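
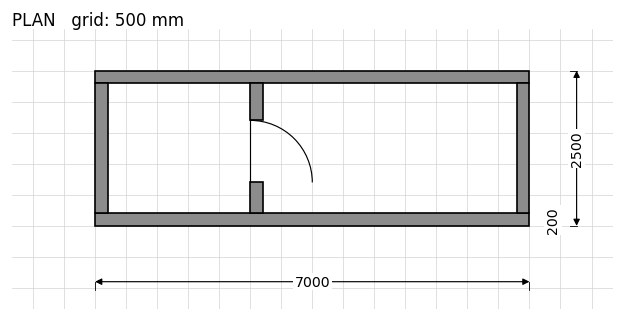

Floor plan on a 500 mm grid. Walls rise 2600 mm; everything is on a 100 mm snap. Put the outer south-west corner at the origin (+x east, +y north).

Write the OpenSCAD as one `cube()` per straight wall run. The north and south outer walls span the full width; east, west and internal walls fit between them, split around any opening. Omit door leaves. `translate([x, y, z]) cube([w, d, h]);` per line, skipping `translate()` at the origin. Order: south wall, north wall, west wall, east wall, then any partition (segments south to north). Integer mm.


cube([7000, 200, 2600]);
translate([0, 2300, 0]) cube([7000, 200, 2600]);
translate([0, 200, 0]) cube([200, 2100, 2600]);
translate([6800, 200, 0]) cube([200, 2100, 2600]);
translate([2500, 200, 0]) cube([200, 500, 2600]);
translate([2500, 1700, 0]) cube([200, 600, 2600]);


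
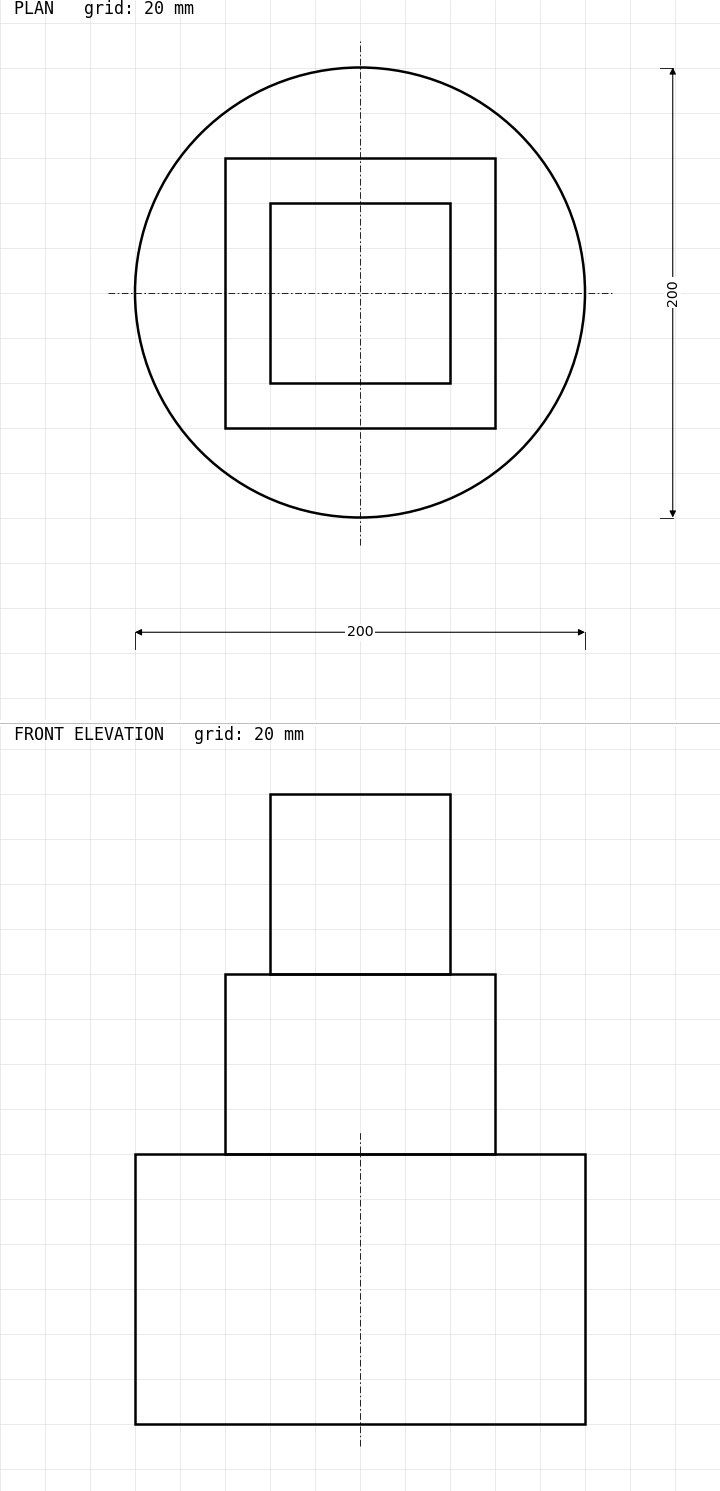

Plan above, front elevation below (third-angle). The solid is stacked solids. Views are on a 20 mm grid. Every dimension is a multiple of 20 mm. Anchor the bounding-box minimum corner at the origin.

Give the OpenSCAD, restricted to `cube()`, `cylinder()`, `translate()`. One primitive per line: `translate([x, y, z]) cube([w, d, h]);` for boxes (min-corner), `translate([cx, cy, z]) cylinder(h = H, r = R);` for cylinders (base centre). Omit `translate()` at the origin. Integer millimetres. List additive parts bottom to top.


translate([100, 100, 0]) cylinder(h = 120, r = 100);
translate([40, 40, 120]) cube([120, 120, 80]);
translate([60, 60, 200]) cube([80, 80, 80]);


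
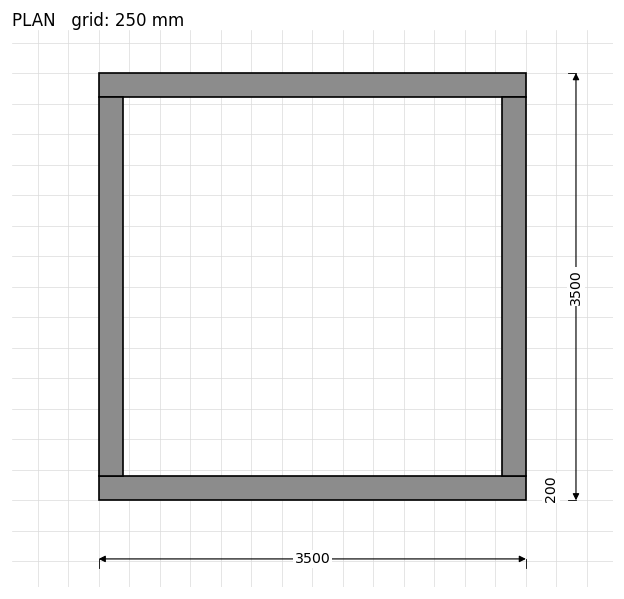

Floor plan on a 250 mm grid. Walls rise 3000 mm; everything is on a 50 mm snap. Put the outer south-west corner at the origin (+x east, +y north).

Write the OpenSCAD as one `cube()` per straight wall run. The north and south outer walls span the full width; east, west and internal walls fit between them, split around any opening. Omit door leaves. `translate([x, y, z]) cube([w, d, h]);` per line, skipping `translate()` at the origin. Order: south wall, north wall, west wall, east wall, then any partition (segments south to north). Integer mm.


cube([3500, 200, 3000]);
translate([0, 3300, 0]) cube([3500, 200, 3000]);
translate([0, 200, 0]) cube([200, 3100, 3000]);
translate([3300, 200, 0]) cube([200, 3100, 3000]);


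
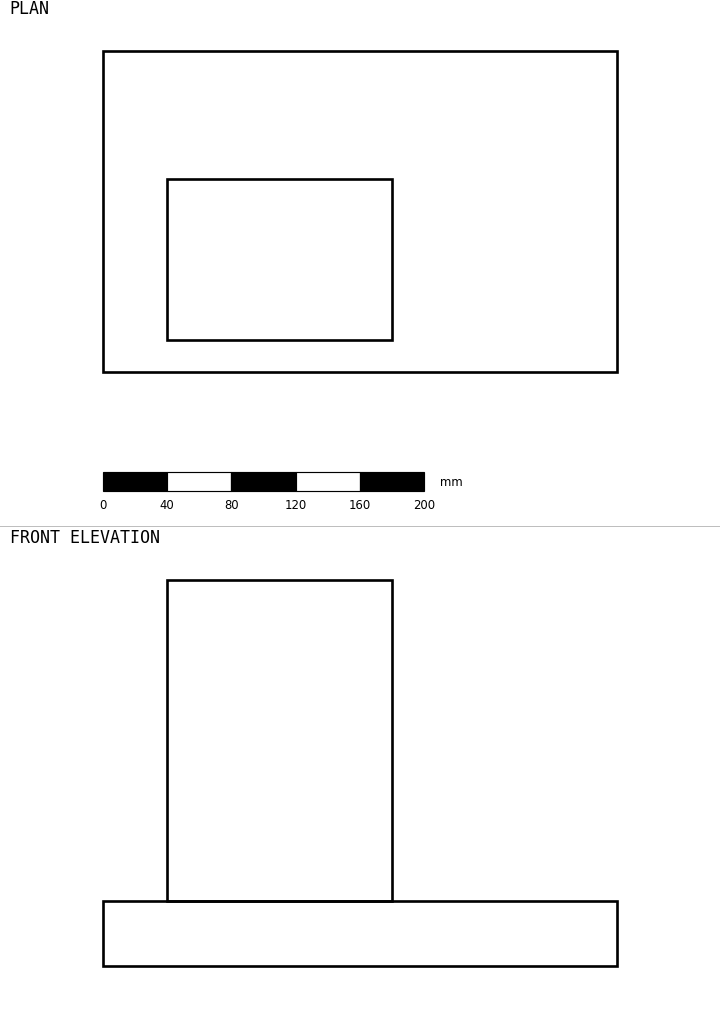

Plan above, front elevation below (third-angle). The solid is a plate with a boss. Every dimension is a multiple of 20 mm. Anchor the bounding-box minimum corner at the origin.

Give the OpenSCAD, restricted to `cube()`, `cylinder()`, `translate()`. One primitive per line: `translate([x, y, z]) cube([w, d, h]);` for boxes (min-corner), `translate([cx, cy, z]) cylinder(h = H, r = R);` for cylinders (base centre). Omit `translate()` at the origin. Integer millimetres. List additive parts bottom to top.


cube([320, 200, 40]);
translate([40, 20, 40]) cube([140, 100, 200]);


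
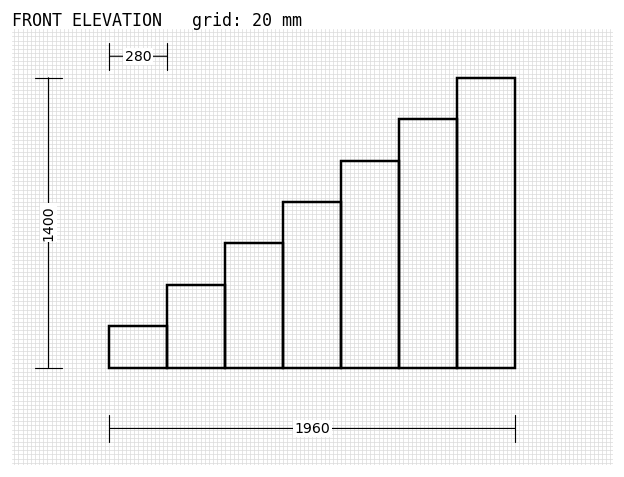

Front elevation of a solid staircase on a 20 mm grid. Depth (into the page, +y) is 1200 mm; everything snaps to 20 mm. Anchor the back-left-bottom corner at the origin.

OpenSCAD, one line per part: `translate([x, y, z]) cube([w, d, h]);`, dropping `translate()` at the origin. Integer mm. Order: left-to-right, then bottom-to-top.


cube([280, 1200, 200]);
translate([280, 0, 0]) cube([280, 1200, 400]);
translate([560, 0, 0]) cube([280, 1200, 600]);
translate([840, 0, 0]) cube([280, 1200, 800]);
translate([1120, 0, 0]) cube([280, 1200, 1000]);
translate([1400, 0, 0]) cube([280, 1200, 1200]);
translate([1680, 0, 0]) cube([280, 1200, 1400]);


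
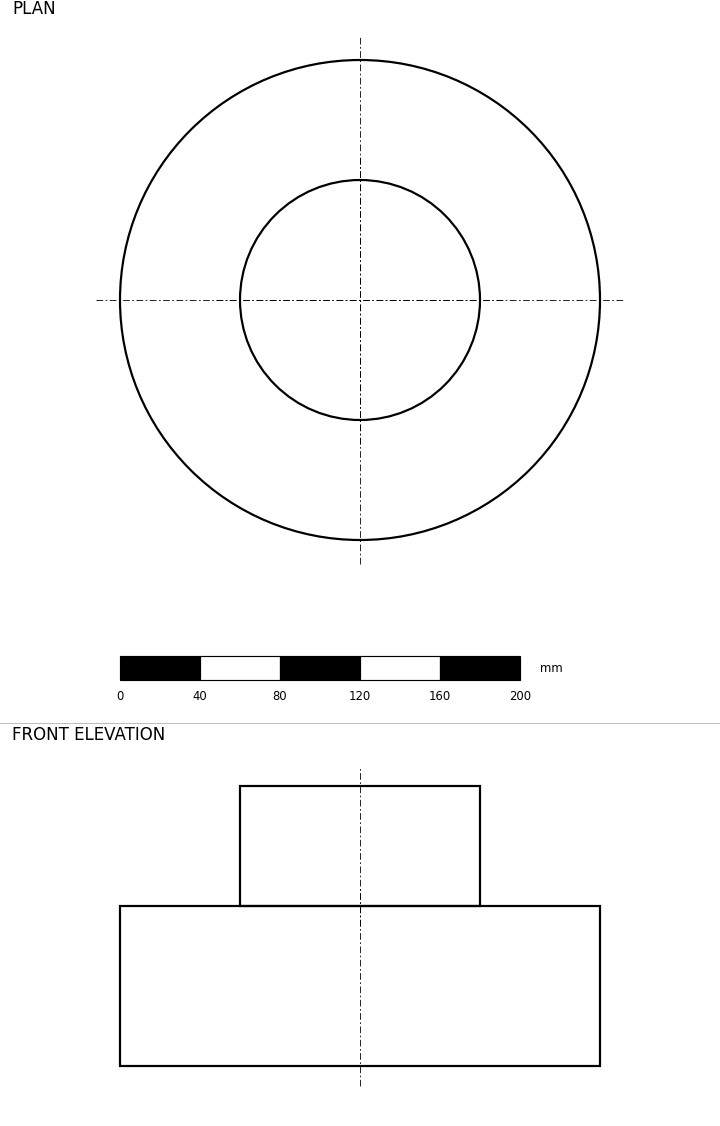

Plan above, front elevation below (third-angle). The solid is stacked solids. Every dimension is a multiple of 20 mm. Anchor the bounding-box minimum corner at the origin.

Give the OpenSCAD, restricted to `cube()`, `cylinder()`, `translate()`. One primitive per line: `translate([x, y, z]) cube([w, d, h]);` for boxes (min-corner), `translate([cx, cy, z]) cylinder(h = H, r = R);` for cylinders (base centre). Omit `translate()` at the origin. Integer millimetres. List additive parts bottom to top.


translate([120, 120, 0]) cylinder(h = 80, r = 120);
translate([120, 120, 80]) cylinder(h = 60, r = 60);


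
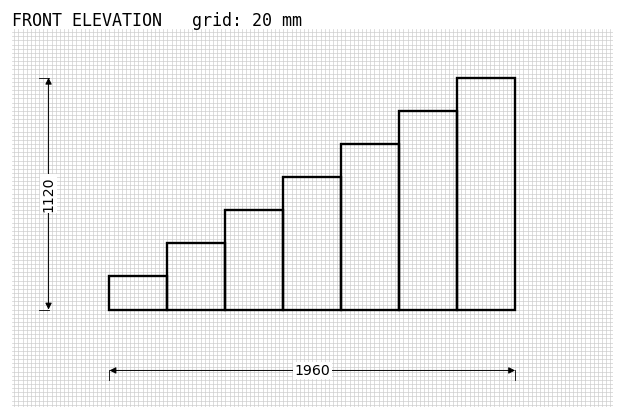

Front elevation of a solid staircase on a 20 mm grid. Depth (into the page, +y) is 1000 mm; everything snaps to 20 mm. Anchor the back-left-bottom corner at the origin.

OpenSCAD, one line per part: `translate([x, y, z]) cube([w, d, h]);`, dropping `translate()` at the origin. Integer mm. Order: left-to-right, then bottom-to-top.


cube([280, 1000, 160]);
translate([280, 0, 0]) cube([280, 1000, 320]);
translate([560, 0, 0]) cube([280, 1000, 480]);
translate([840, 0, 0]) cube([280, 1000, 640]);
translate([1120, 0, 0]) cube([280, 1000, 800]);
translate([1400, 0, 0]) cube([280, 1000, 960]);
translate([1680, 0, 0]) cube([280, 1000, 1120]);


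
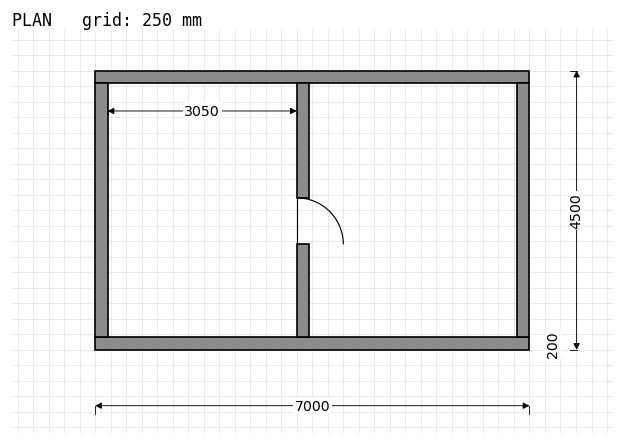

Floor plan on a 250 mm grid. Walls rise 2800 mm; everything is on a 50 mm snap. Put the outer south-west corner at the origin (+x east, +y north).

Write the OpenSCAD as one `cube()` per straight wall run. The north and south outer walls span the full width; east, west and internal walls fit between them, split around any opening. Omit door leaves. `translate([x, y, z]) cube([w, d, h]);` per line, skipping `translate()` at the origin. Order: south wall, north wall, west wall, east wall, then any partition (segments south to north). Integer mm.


cube([7000, 200, 2800]);
translate([0, 4300, 0]) cube([7000, 200, 2800]);
translate([0, 200, 0]) cube([200, 4100, 2800]);
translate([6800, 200, 0]) cube([200, 4100, 2800]);
translate([3250, 200, 0]) cube([200, 1500, 2800]);
translate([3250, 2450, 0]) cube([200, 1850, 2800]);


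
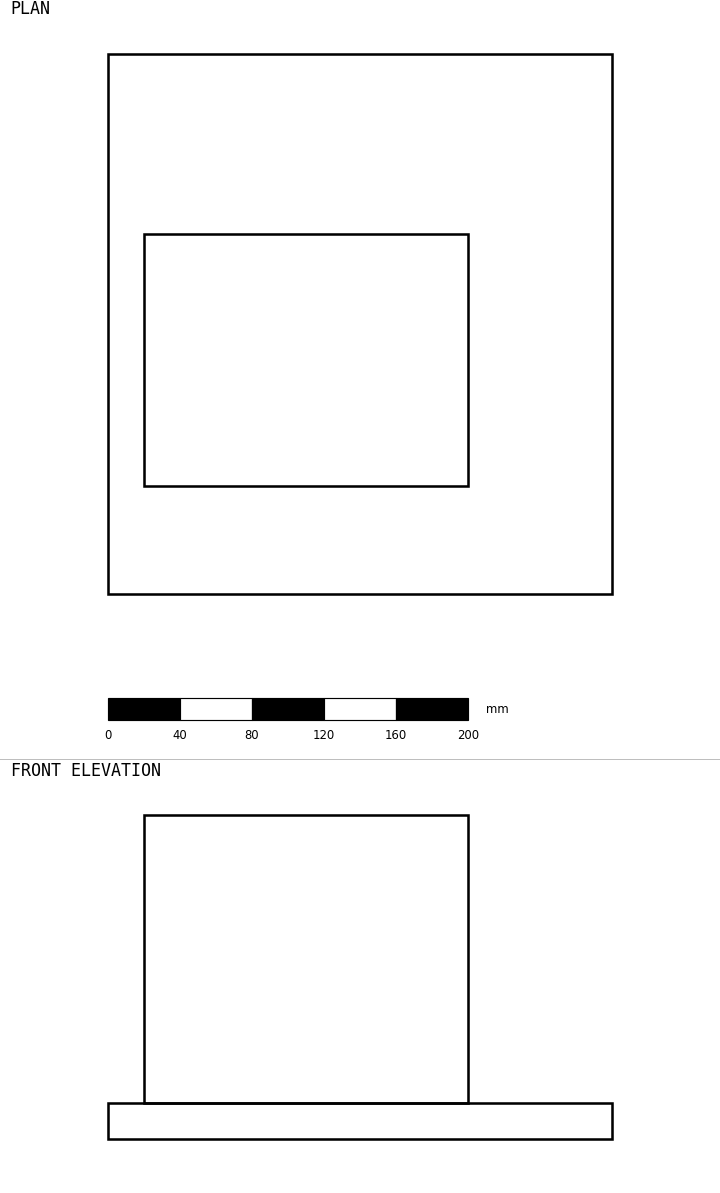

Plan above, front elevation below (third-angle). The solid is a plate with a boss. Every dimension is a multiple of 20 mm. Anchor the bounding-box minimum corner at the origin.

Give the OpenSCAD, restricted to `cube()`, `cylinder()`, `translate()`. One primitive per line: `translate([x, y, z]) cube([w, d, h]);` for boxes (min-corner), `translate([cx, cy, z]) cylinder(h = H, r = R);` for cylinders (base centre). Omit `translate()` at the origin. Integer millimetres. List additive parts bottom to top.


cube([280, 300, 20]);
translate([20, 60, 20]) cube([180, 140, 160]);


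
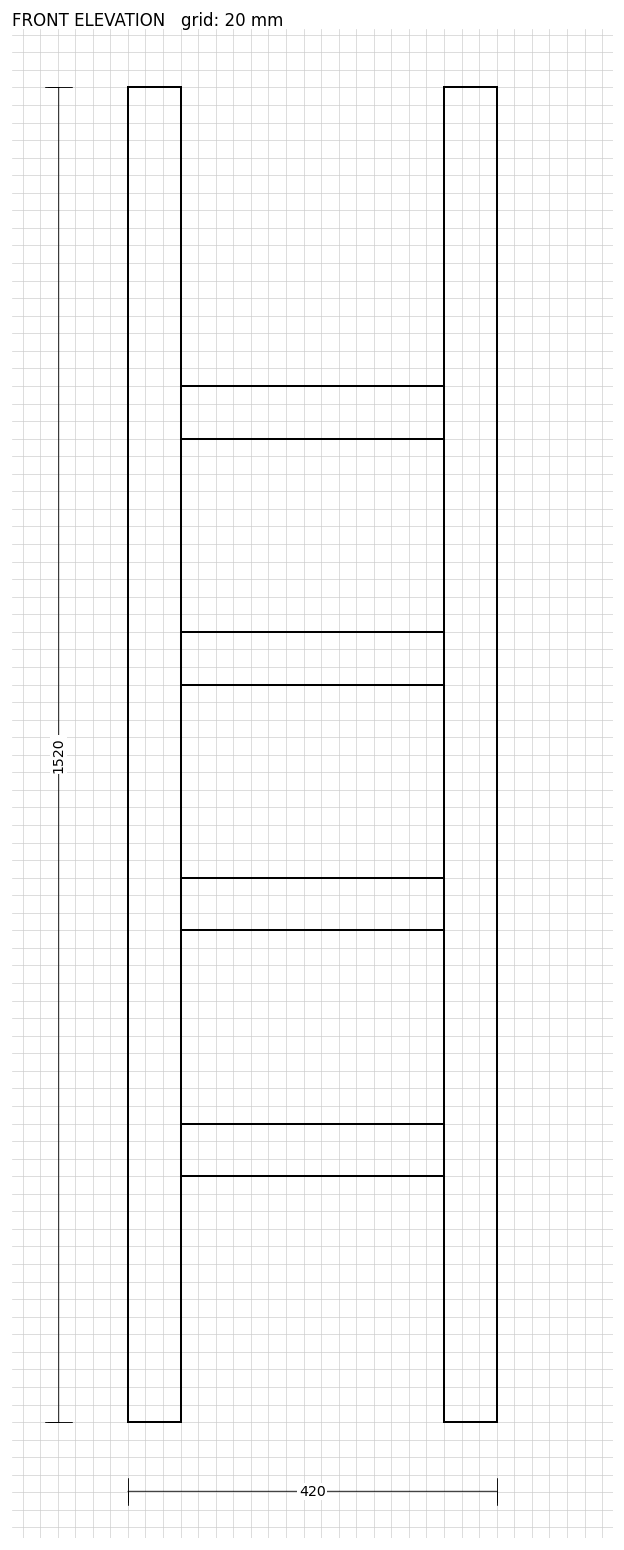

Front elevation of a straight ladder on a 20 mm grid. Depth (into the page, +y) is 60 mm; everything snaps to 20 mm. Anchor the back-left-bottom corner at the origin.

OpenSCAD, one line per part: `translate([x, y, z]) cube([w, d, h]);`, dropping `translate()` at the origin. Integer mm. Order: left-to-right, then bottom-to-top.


cube([60, 60, 1520]);
translate([60, 0, 280]) cube([300, 60, 60]);
translate([60, 0, 560]) cube([300, 60, 60]);
translate([60, 0, 840]) cube([300, 60, 60]);
translate([60, 0, 1120]) cube([300, 60, 60]);
translate([360, 0, 0]) cube([60, 60, 1520]);


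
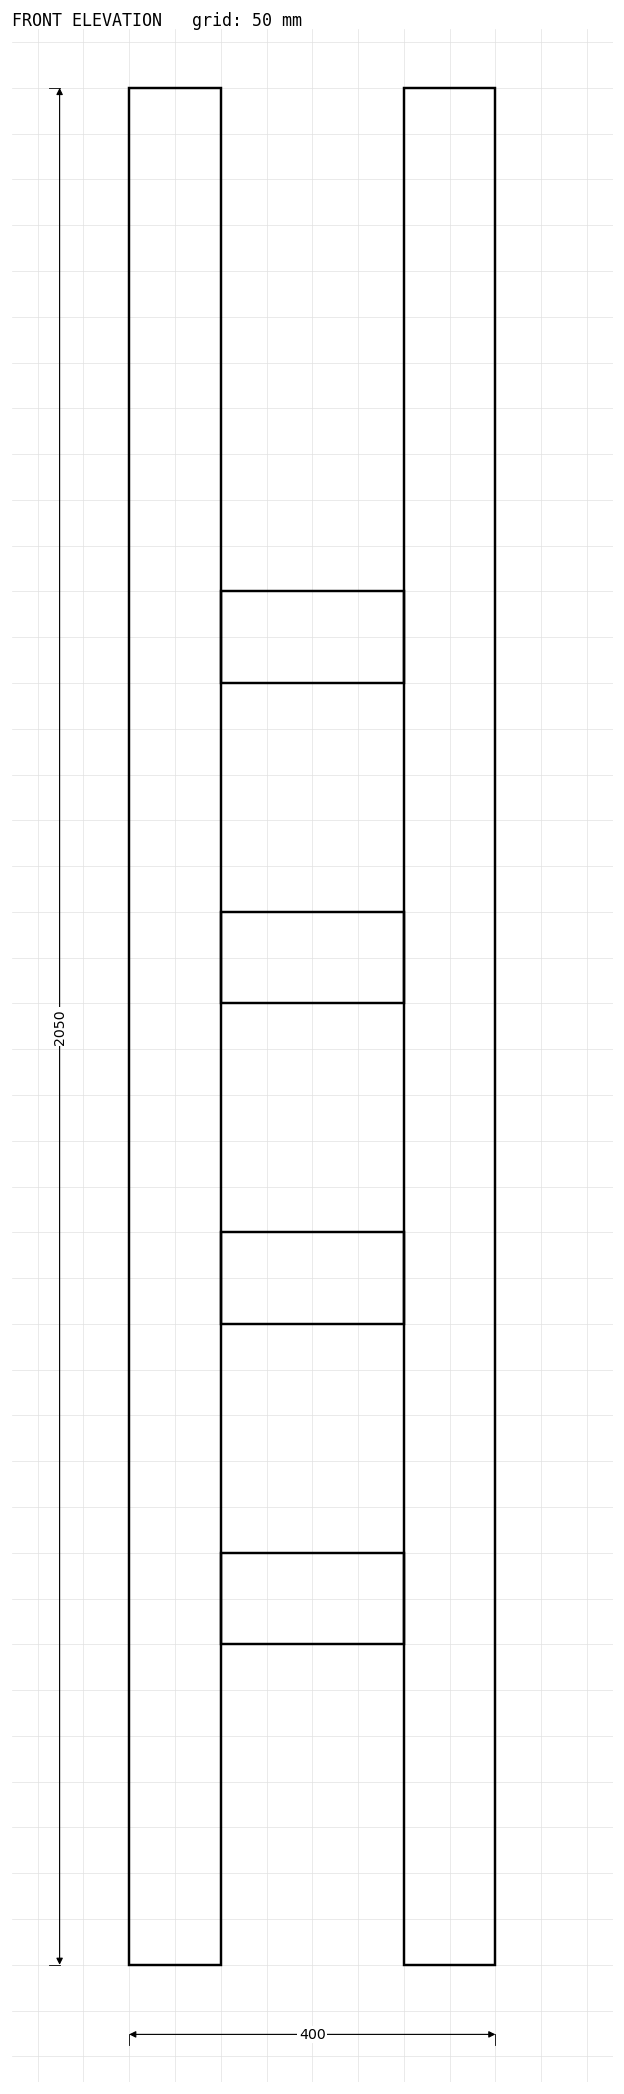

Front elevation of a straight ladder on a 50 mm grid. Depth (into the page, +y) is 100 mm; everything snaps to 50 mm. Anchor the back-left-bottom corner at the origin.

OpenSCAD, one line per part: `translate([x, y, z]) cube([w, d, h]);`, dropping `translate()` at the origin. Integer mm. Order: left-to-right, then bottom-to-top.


cube([100, 100, 2050]);
translate([100, 0, 350]) cube([200, 100, 100]);
translate([100, 0, 700]) cube([200, 100, 100]);
translate([100, 0, 1050]) cube([200, 100, 100]);
translate([100, 0, 1400]) cube([200, 100, 100]);
translate([300, 0, 0]) cube([100, 100, 2050]);


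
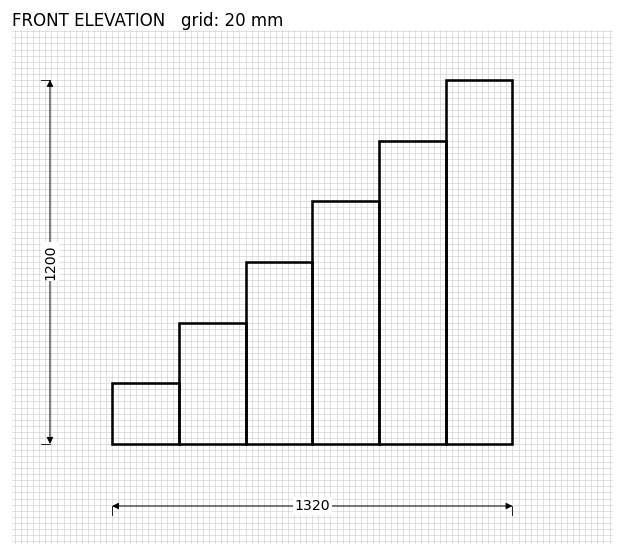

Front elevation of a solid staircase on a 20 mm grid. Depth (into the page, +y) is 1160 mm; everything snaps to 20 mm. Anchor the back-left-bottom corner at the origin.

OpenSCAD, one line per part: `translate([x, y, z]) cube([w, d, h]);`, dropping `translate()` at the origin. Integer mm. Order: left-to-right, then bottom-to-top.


cube([220, 1160, 200]);
translate([220, 0, 0]) cube([220, 1160, 400]);
translate([440, 0, 0]) cube([220, 1160, 600]);
translate([660, 0, 0]) cube([220, 1160, 800]);
translate([880, 0, 0]) cube([220, 1160, 1000]);
translate([1100, 0, 0]) cube([220, 1160, 1200]);


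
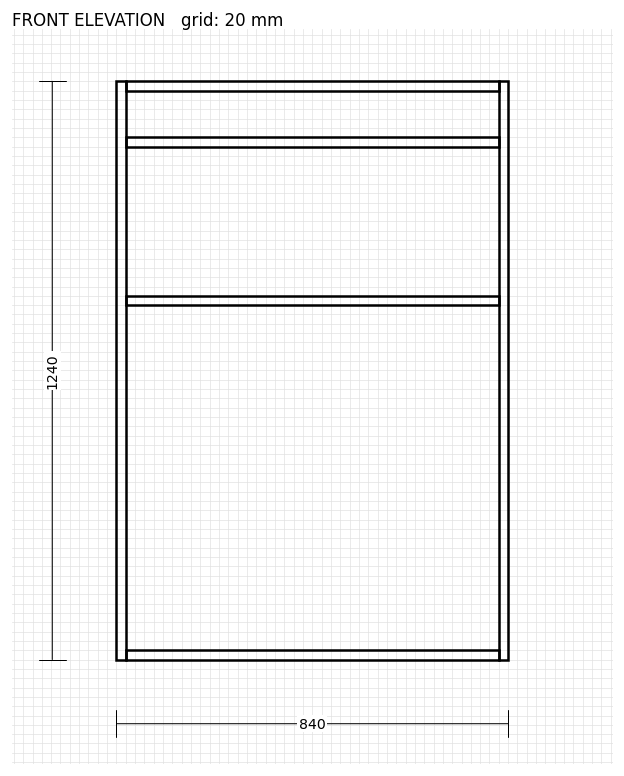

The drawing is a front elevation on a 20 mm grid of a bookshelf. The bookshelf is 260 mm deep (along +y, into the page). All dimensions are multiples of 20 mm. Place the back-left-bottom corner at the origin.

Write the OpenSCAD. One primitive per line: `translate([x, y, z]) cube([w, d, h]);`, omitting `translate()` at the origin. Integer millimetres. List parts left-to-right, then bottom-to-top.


cube([20, 260, 1240]);
translate([20, 0, 0]) cube([800, 260, 20]);
translate([20, 0, 760]) cube([800, 260, 20]);
translate([20, 0, 1100]) cube([800, 260, 20]);
translate([20, 0, 1220]) cube([800, 260, 20]);
translate([820, 0, 0]) cube([20, 260, 1240]);


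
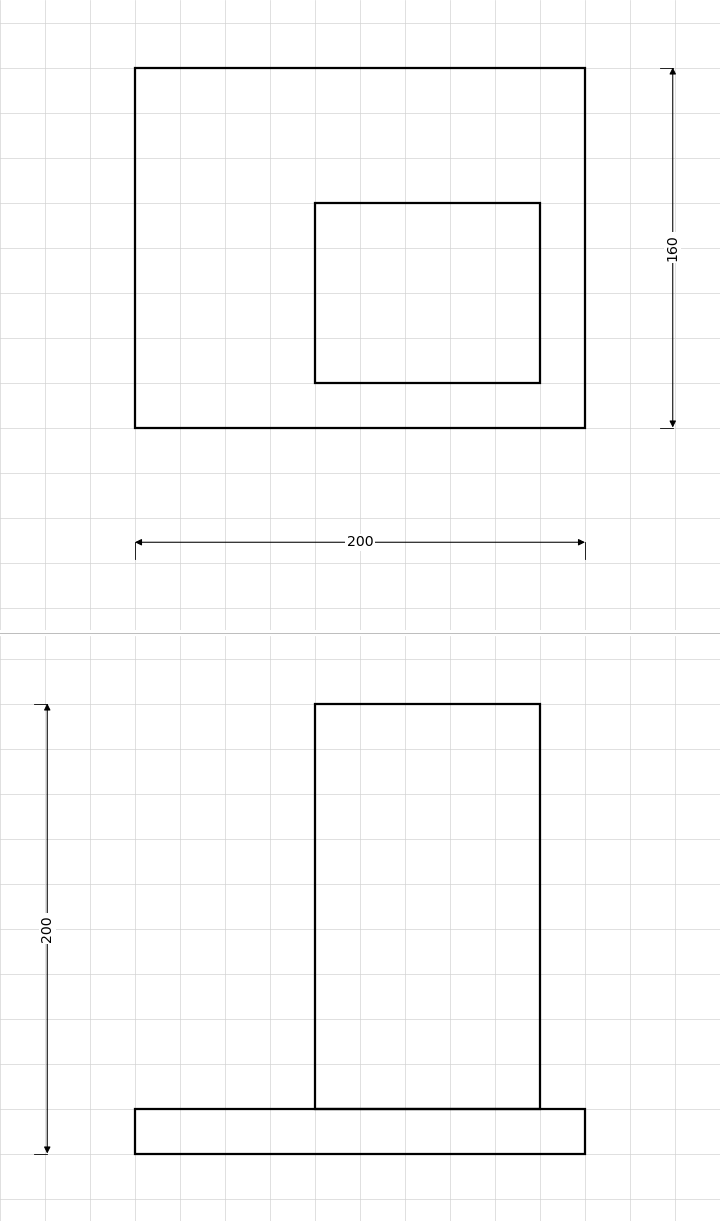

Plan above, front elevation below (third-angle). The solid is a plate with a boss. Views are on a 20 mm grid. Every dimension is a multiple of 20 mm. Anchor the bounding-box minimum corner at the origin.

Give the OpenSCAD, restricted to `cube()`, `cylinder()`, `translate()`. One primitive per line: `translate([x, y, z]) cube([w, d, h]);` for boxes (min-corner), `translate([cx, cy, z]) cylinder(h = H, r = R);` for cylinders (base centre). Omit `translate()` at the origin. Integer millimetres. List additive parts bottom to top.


cube([200, 160, 20]);
translate([80, 20, 20]) cube([100, 80, 180]);


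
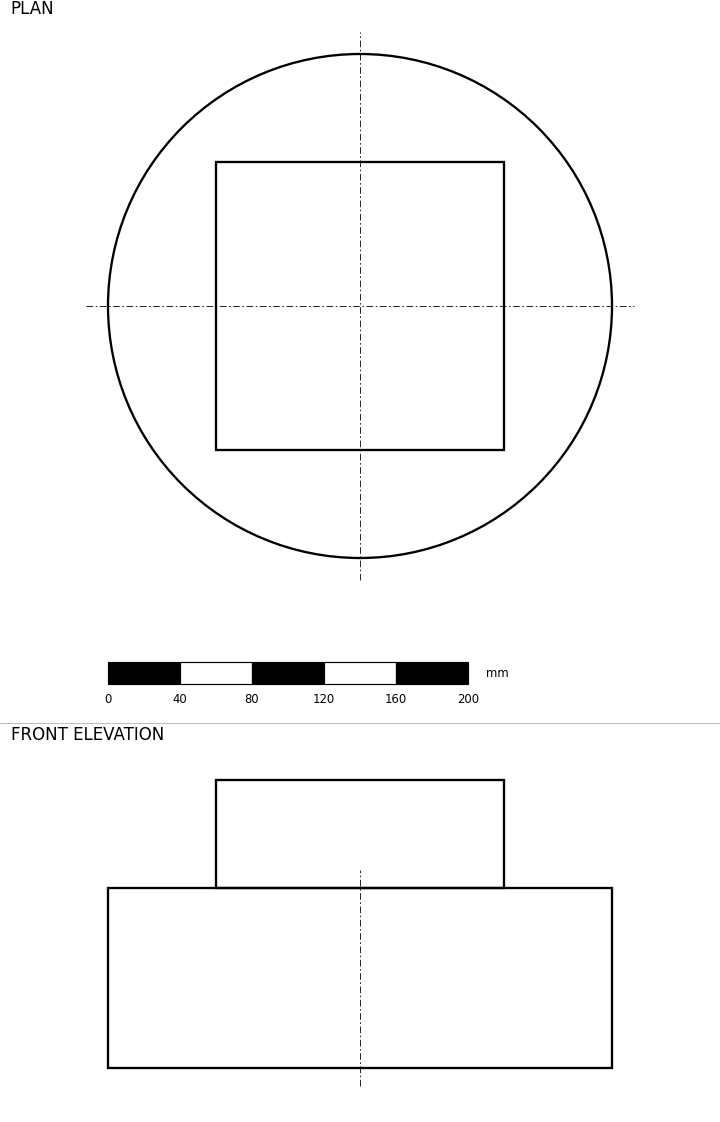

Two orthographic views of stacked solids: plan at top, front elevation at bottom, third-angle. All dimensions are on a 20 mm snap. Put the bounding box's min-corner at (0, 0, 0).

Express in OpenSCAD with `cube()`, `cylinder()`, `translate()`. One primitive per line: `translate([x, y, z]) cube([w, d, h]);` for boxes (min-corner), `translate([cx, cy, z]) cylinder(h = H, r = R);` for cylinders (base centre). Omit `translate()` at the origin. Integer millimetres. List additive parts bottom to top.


translate([140, 140, 0]) cylinder(h = 100, r = 140);
translate([60, 60, 100]) cube([160, 160, 60]);


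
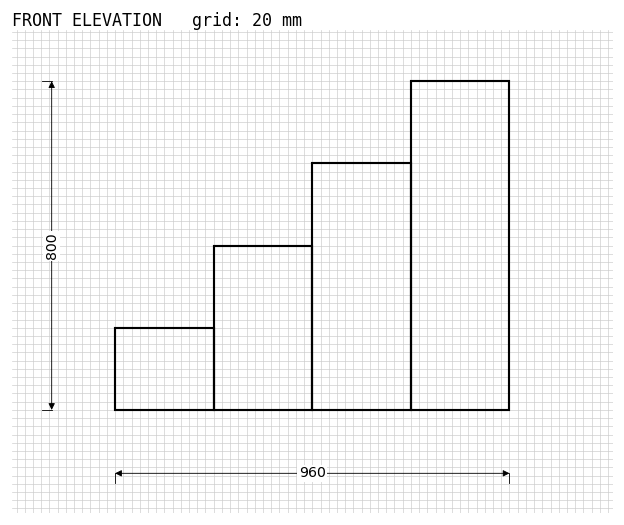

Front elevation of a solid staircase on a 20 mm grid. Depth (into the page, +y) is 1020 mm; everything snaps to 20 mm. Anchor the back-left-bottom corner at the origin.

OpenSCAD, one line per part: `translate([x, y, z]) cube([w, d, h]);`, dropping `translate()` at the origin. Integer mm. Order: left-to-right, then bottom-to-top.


cube([240, 1020, 200]);
translate([240, 0, 0]) cube([240, 1020, 400]);
translate([480, 0, 0]) cube([240, 1020, 600]);
translate([720, 0, 0]) cube([240, 1020, 800]);


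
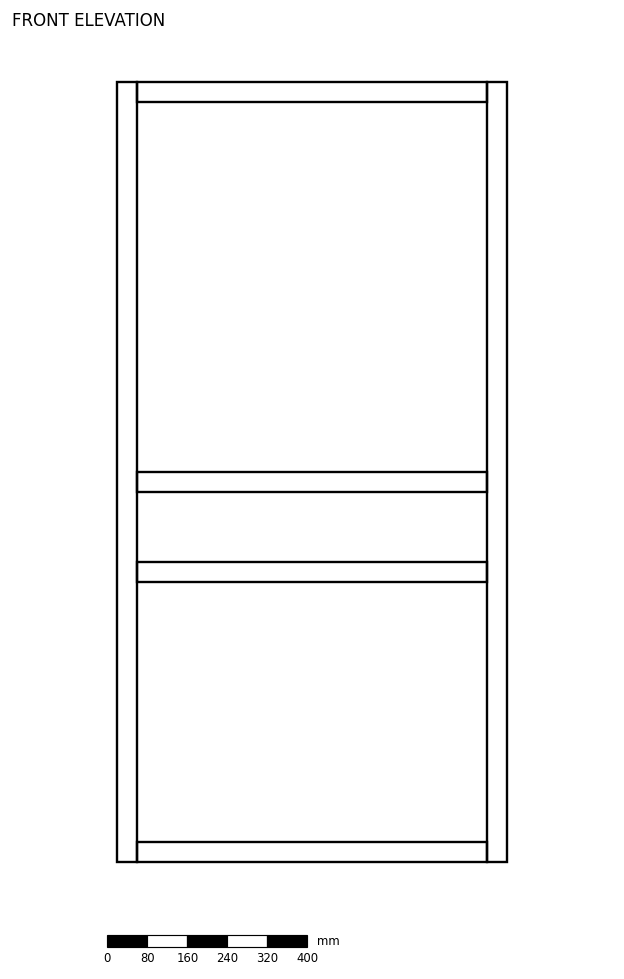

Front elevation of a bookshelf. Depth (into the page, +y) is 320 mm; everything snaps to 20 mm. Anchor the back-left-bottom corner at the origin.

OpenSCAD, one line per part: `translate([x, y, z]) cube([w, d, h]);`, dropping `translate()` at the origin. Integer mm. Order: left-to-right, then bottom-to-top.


cube([40, 320, 1560]);
translate([40, 0, 0]) cube([700, 320, 40]);
translate([40, 0, 560]) cube([700, 320, 40]);
translate([40, 0, 740]) cube([700, 320, 40]);
translate([40, 0, 1520]) cube([700, 320, 40]);
translate([740, 0, 0]) cube([40, 320, 1560]);


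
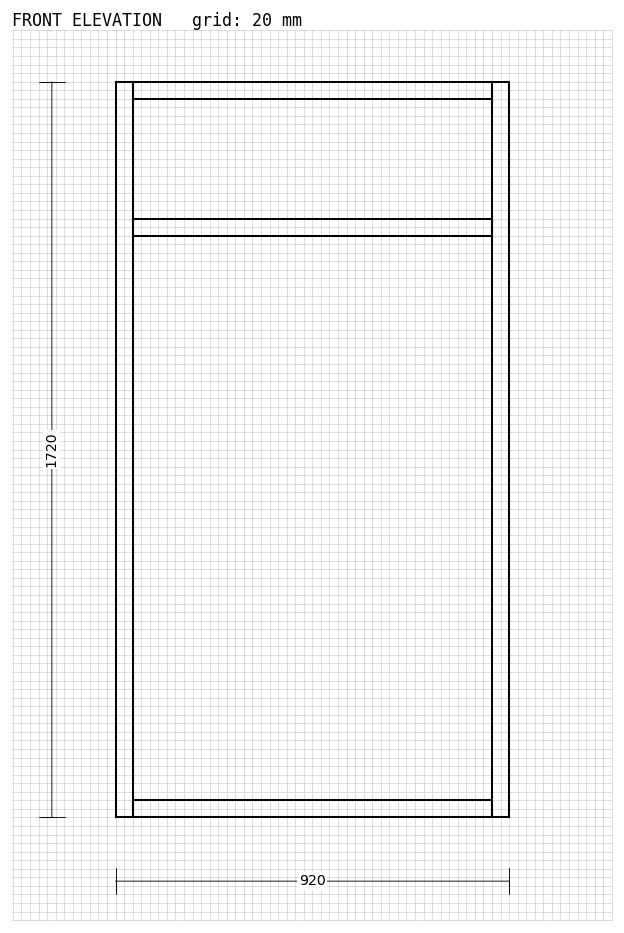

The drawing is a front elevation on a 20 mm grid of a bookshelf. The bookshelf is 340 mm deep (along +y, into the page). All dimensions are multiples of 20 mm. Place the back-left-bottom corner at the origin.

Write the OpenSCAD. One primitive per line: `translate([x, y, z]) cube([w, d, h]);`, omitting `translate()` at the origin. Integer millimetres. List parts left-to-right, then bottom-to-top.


cube([40, 340, 1720]);
translate([40, 0, 0]) cube([840, 340, 40]);
translate([40, 0, 1360]) cube([840, 340, 40]);
translate([40, 0, 1680]) cube([840, 340, 40]);
translate([880, 0, 0]) cube([40, 340, 1720]);


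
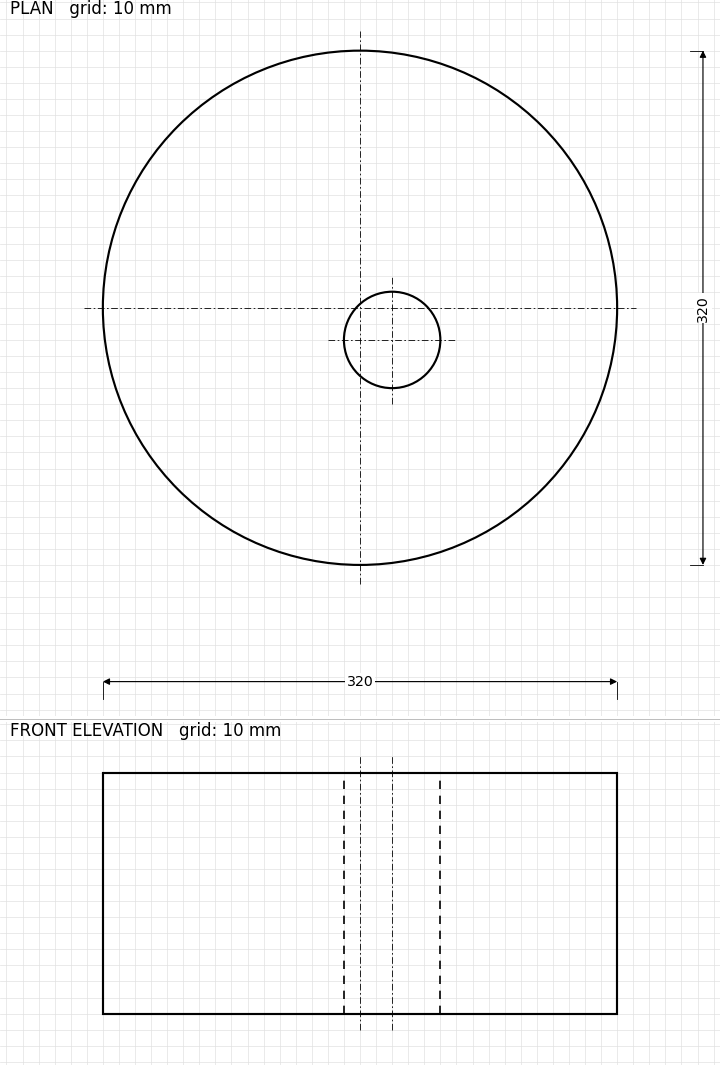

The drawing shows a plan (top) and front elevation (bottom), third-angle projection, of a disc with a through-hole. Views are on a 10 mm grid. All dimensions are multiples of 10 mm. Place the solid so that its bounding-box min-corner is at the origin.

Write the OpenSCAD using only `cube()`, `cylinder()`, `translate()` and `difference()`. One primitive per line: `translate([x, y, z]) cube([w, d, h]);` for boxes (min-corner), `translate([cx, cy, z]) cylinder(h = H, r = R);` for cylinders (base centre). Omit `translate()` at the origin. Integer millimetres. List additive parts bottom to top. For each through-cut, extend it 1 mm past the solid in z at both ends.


difference() {
  translate([160, 160, 0]) cylinder(h = 150, r = 160);
  translate([180, 140, -1]) cylinder(h = 152, r = 30);
}


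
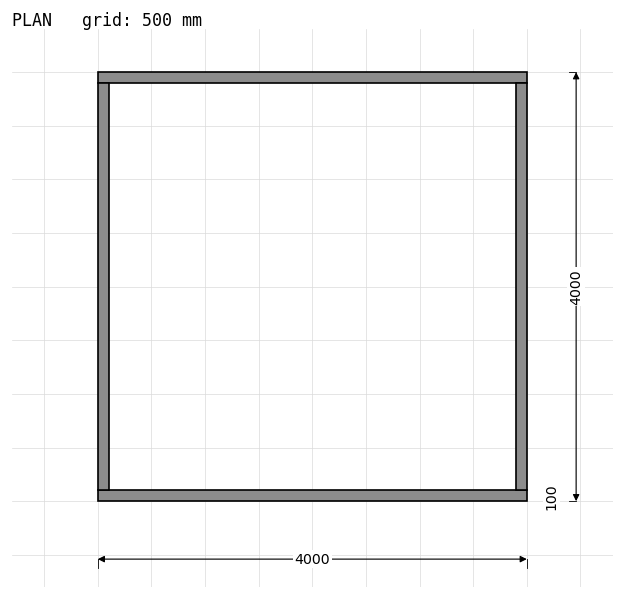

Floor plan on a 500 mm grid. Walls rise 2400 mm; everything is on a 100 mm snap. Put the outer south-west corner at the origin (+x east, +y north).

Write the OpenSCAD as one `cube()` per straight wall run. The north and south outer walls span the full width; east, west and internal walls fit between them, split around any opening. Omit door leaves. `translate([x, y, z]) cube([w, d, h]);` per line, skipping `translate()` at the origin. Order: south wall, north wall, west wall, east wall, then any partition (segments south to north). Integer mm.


cube([4000, 100, 2400]);
translate([0, 3900, 0]) cube([4000, 100, 2400]);
translate([0, 100, 0]) cube([100, 3800, 2400]);
translate([3900, 100, 0]) cube([100, 3800, 2400]);


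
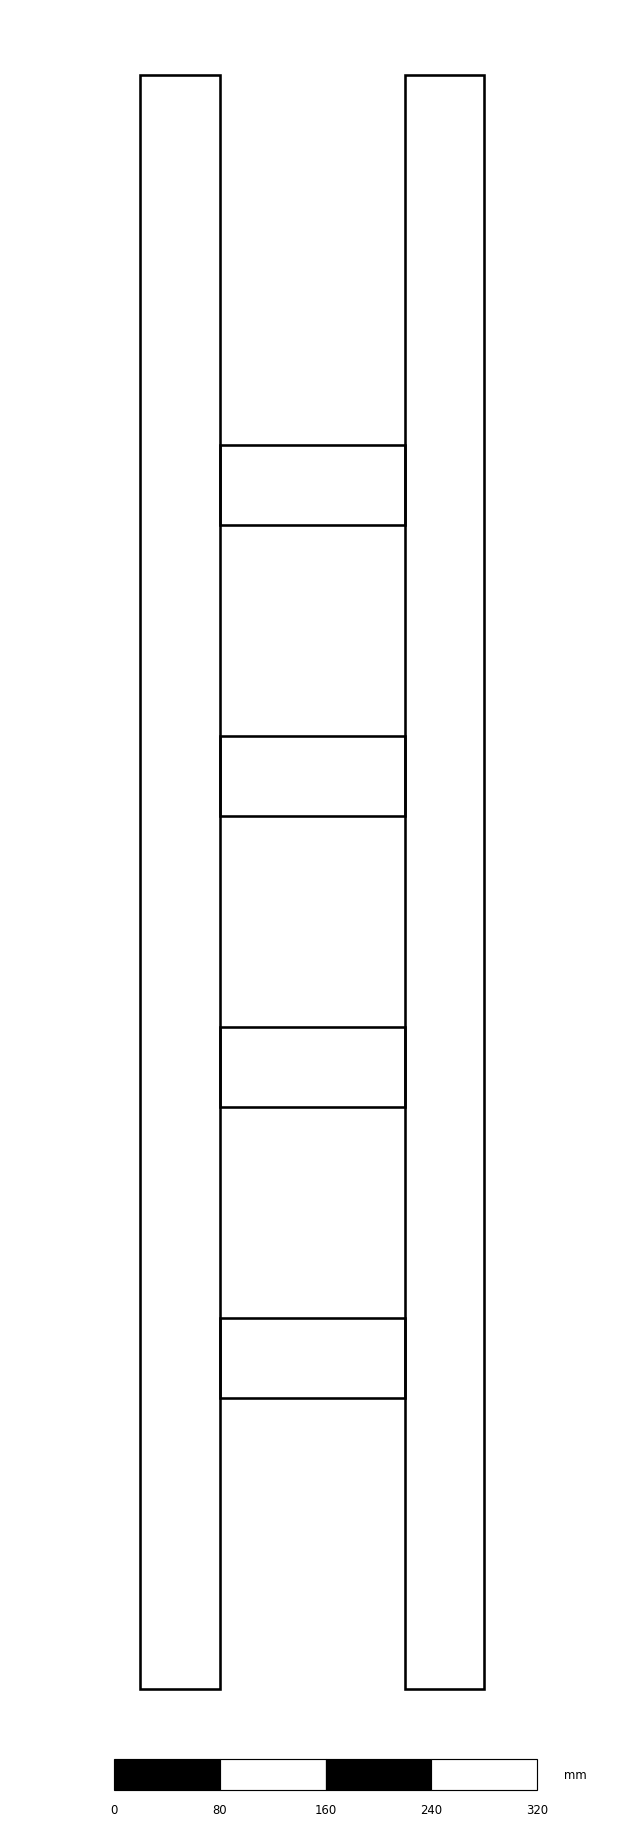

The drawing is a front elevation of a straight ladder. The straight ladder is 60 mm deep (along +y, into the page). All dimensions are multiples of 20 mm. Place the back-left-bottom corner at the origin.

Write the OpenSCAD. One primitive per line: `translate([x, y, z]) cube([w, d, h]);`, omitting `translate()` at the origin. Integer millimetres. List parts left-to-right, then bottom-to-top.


cube([60, 60, 1220]);
translate([60, 0, 220]) cube([140, 60, 60]);
translate([60, 0, 440]) cube([140, 60, 60]);
translate([60, 0, 660]) cube([140, 60, 60]);
translate([60, 0, 880]) cube([140, 60, 60]);
translate([200, 0, 0]) cube([60, 60, 1220]);


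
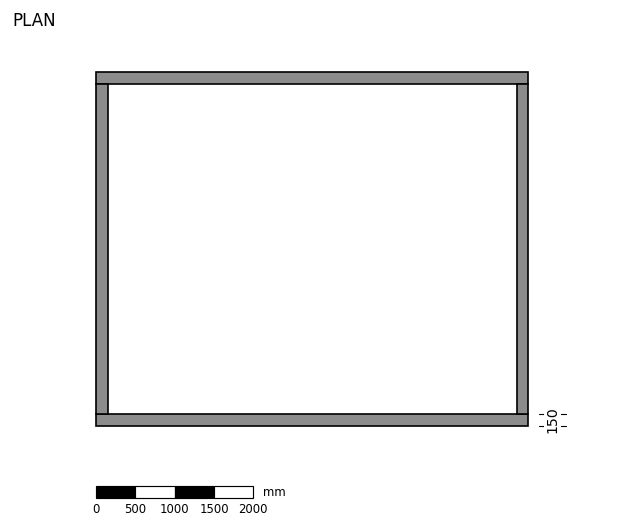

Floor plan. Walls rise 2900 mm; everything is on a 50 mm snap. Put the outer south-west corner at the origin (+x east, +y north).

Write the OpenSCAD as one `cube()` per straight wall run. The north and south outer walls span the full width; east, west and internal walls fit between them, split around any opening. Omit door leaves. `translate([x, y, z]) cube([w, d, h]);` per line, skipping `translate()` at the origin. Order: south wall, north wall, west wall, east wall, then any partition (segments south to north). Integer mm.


cube([5500, 150, 2900]);
translate([0, 4350, 0]) cube([5500, 150, 2900]);
translate([0, 150, 0]) cube([150, 4200, 2900]);
translate([5350, 150, 0]) cube([150, 4200, 2900]);


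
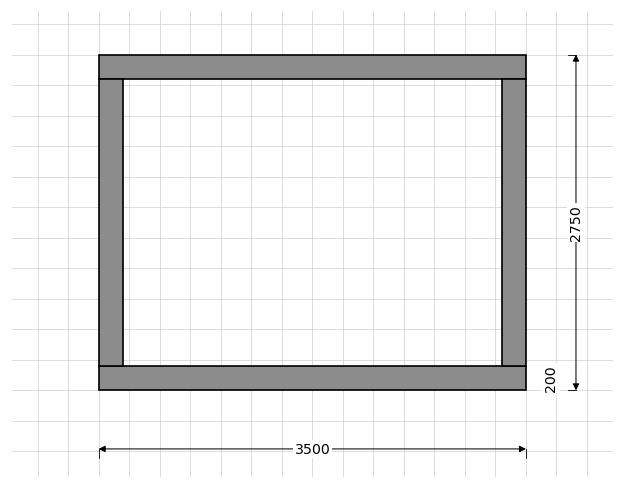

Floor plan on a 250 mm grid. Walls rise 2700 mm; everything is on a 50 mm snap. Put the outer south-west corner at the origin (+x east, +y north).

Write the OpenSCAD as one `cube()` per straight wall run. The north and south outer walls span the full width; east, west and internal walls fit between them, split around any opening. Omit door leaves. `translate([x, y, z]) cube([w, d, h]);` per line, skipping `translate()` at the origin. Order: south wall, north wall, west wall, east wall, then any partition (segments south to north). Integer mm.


cube([3500, 200, 2700]);
translate([0, 2550, 0]) cube([3500, 200, 2700]);
translate([0, 200, 0]) cube([200, 2350, 2700]);
translate([3300, 200, 0]) cube([200, 2350, 2700]);


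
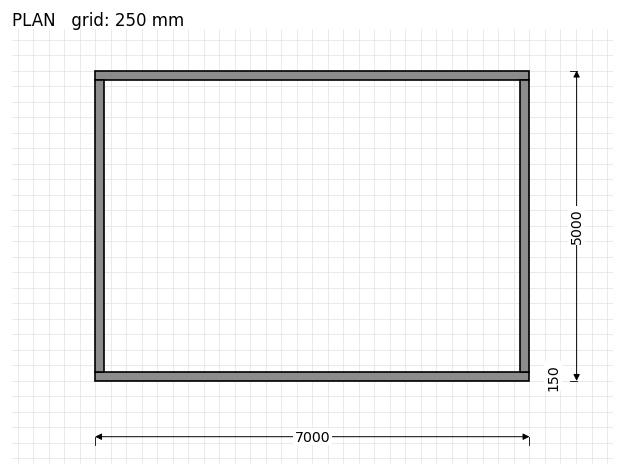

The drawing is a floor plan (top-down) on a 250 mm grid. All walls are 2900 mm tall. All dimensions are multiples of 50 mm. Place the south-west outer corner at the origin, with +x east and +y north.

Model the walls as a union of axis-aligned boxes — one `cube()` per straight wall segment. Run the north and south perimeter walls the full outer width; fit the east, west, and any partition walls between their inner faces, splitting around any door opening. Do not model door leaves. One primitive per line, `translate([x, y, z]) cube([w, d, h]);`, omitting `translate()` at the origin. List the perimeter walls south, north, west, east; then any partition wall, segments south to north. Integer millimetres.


cube([7000, 150, 2900]);
translate([0, 4850, 0]) cube([7000, 150, 2900]);
translate([0, 150, 0]) cube([150, 4700, 2900]);
translate([6850, 150, 0]) cube([150, 4700, 2900]);


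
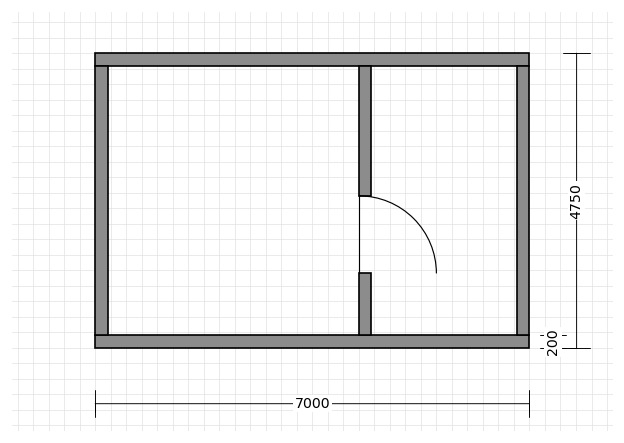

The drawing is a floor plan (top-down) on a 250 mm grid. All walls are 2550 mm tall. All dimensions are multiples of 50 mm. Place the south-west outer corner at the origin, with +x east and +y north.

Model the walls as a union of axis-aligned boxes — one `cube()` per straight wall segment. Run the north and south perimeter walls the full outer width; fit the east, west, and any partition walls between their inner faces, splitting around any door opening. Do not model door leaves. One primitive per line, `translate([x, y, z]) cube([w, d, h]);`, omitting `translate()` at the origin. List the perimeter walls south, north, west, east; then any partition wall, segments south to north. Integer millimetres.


cube([7000, 200, 2550]);
translate([0, 4550, 0]) cube([7000, 200, 2550]);
translate([0, 200, 0]) cube([200, 4350, 2550]);
translate([6800, 200, 0]) cube([200, 4350, 2550]);
translate([4250, 200, 0]) cube([200, 1000, 2550]);
translate([4250, 2450, 0]) cube([200, 2100, 2550]);


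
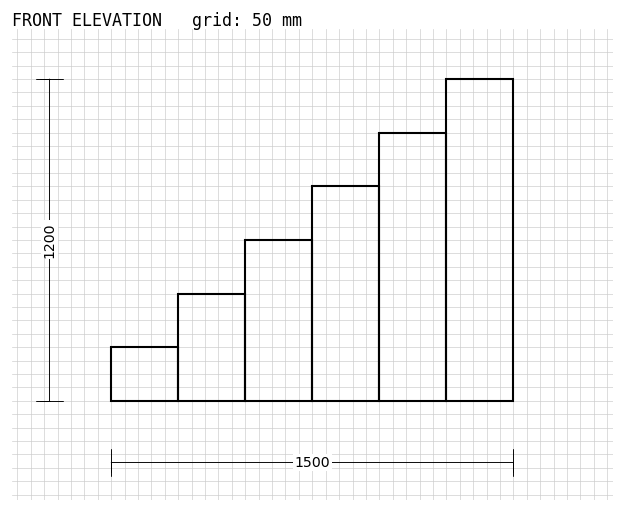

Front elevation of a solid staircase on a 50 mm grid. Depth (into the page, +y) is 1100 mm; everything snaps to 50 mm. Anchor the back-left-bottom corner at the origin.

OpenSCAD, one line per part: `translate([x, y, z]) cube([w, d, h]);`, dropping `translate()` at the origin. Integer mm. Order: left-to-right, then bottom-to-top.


cube([250, 1100, 200]);
translate([250, 0, 0]) cube([250, 1100, 400]);
translate([500, 0, 0]) cube([250, 1100, 600]);
translate([750, 0, 0]) cube([250, 1100, 800]);
translate([1000, 0, 0]) cube([250, 1100, 1000]);
translate([1250, 0, 0]) cube([250, 1100, 1200]);


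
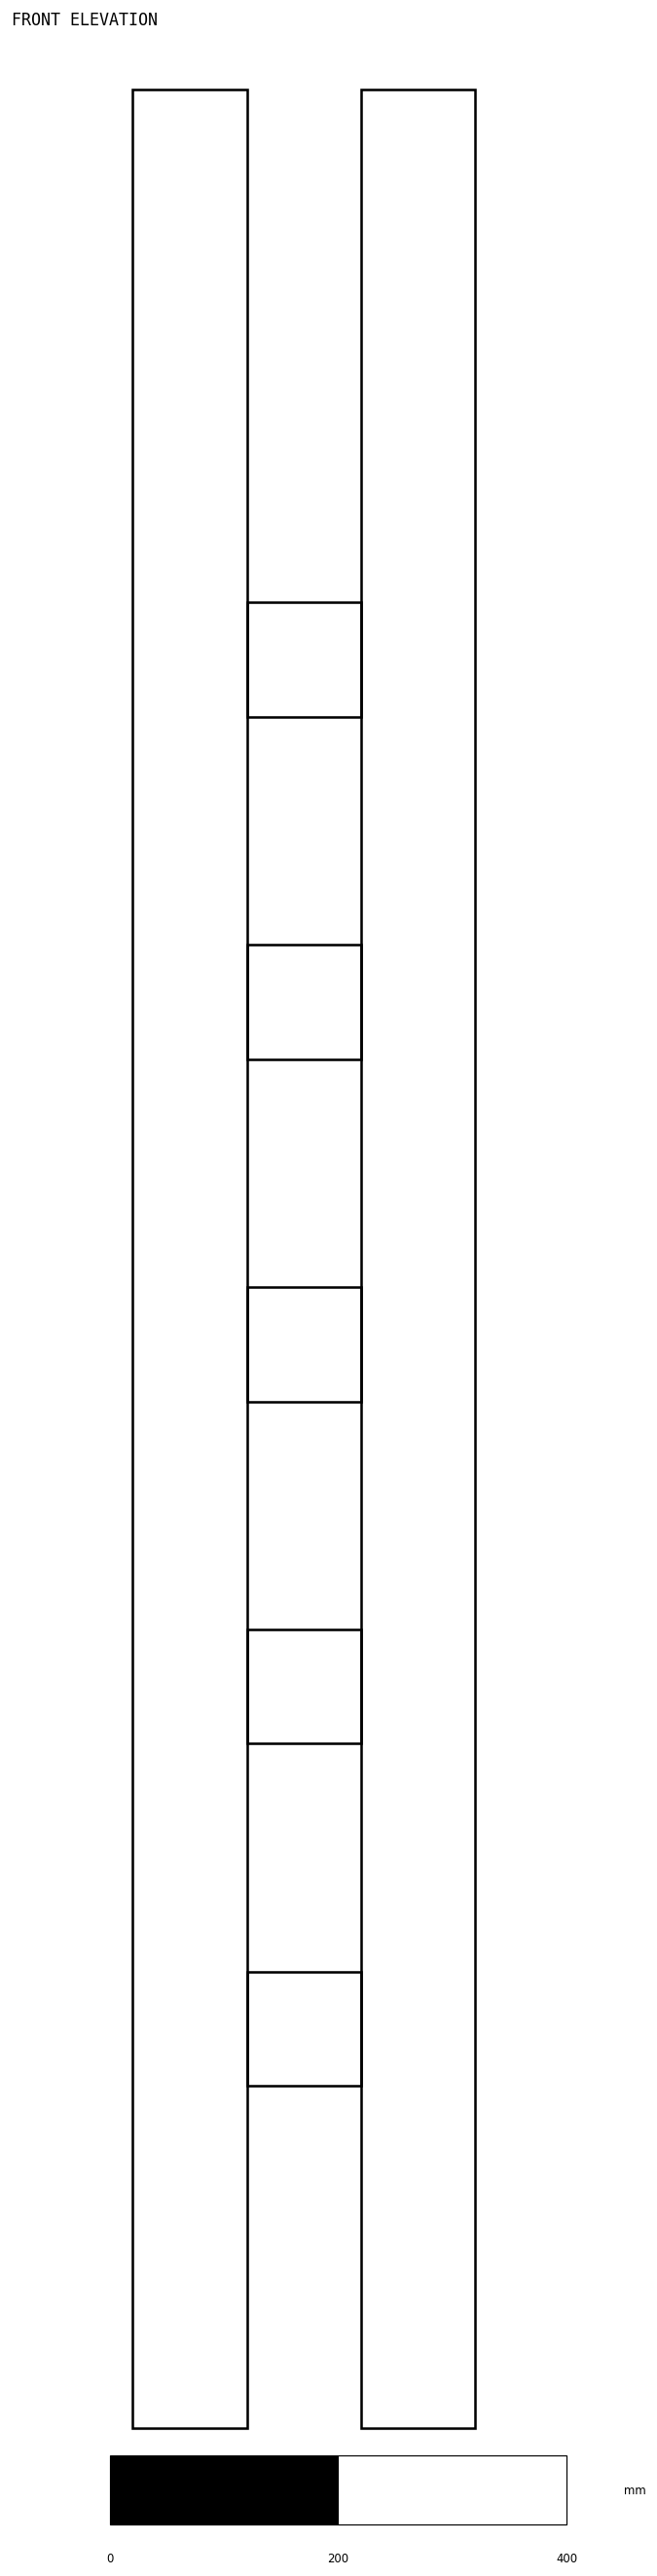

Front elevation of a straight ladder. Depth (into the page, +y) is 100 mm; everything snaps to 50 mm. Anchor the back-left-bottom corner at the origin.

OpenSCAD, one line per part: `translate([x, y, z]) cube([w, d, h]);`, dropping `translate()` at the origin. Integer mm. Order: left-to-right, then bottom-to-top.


cube([100, 100, 2050]);
translate([100, 0, 300]) cube([100, 100, 100]);
translate([100, 0, 600]) cube([100, 100, 100]);
translate([100, 0, 900]) cube([100, 100, 100]);
translate([100, 0, 1200]) cube([100, 100, 100]);
translate([100, 0, 1500]) cube([100, 100, 100]);
translate([200, 0, 0]) cube([100, 100, 2050]);


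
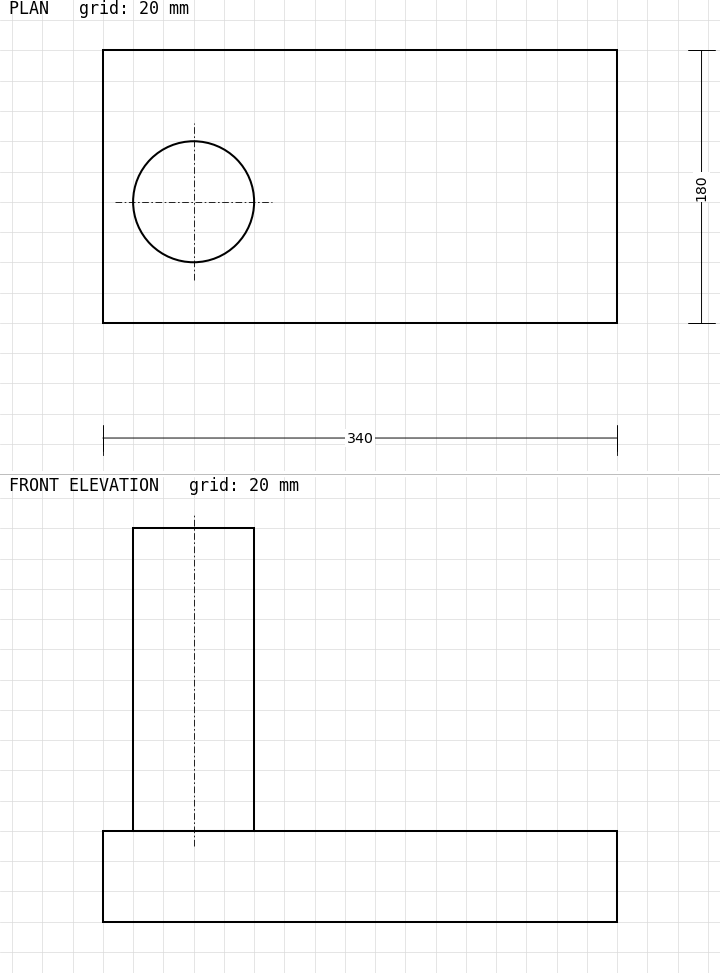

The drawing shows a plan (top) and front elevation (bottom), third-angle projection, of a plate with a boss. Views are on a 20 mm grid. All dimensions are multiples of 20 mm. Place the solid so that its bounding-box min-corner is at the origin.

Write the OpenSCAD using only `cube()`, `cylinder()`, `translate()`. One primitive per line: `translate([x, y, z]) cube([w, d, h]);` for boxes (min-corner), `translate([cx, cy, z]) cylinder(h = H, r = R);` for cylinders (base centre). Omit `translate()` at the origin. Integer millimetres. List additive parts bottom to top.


cube([340, 180, 60]);
translate([60, 80, 60]) cylinder(h = 200, r = 40);


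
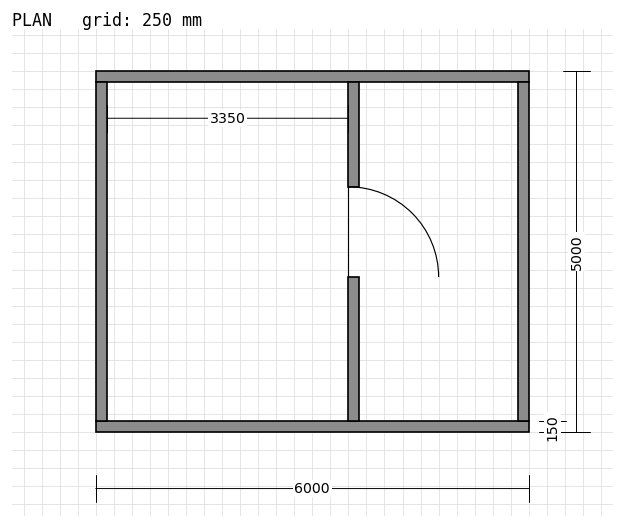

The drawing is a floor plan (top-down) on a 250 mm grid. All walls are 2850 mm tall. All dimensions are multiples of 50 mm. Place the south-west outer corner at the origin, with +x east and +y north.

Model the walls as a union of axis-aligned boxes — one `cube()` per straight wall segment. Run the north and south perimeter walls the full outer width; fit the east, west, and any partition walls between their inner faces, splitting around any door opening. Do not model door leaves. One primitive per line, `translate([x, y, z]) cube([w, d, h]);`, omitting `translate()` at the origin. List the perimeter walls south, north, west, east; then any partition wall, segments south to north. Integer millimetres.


cube([6000, 150, 2850]);
translate([0, 4850, 0]) cube([6000, 150, 2850]);
translate([0, 150, 0]) cube([150, 4700, 2850]);
translate([5850, 150, 0]) cube([150, 4700, 2850]);
translate([3500, 150, 0]) cube([150, 2000, 2850]);
translate([3500, 3400, 0]) cube([150, 1450, 2850]);


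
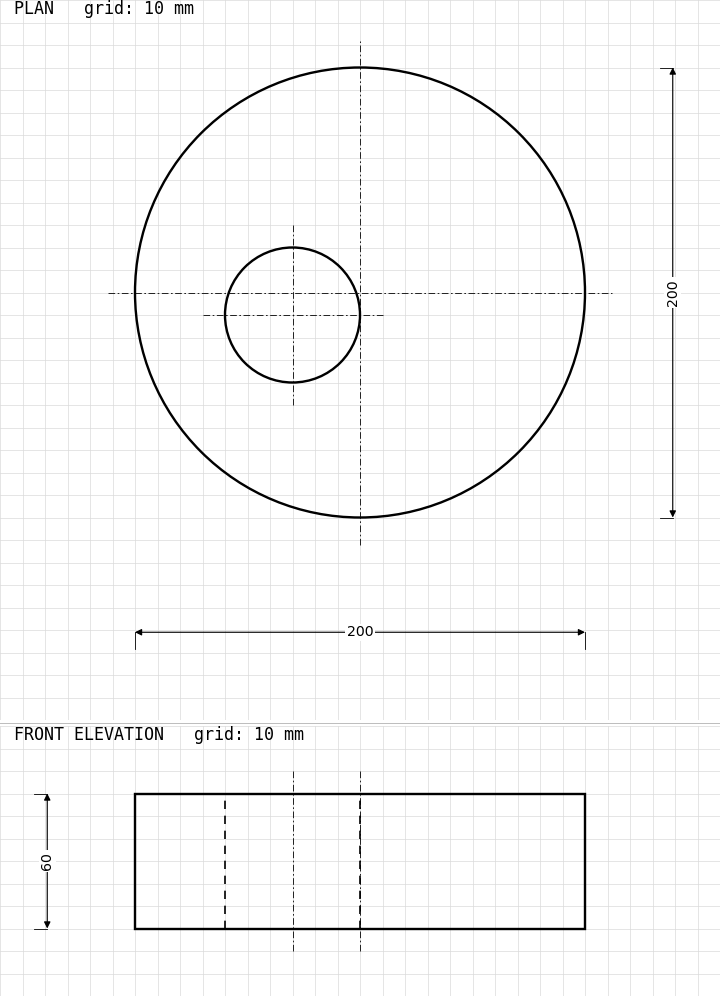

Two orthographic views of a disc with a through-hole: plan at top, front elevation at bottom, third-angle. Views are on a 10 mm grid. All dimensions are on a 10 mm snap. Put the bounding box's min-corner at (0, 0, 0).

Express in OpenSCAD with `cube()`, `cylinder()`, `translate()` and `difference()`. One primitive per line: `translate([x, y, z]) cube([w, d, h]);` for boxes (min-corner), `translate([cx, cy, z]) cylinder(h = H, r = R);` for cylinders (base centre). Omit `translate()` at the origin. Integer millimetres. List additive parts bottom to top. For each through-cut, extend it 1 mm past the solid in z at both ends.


difference() {
  translate([100, 100, 0]) cylinder(h = 60, r = 100);
  translate([70, 90, -1]) cylinder(h = 62, r = 30);
}


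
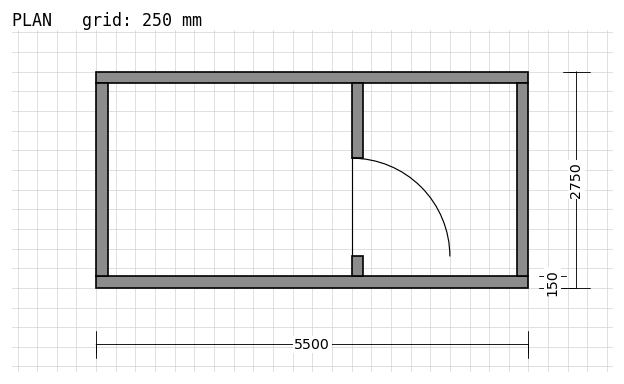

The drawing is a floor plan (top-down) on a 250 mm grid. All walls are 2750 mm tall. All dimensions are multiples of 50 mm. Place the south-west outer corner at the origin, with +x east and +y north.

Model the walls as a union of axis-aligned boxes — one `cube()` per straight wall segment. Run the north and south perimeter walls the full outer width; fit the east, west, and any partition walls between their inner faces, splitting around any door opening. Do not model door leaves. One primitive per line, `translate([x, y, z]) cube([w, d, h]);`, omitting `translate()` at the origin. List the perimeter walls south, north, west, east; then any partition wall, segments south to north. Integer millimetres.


cube([5500, 150, 2750]);
translate([0, 2600, 0]) cube([5500, 150, 2750]);
translate([0, 150, 0]) cube([150, 2450, 2750]);
translate([5350, 150, 0]) cube([150, 2450, 2750]);
translate([3250, 150, 0]) cube([150, 250, 2750]);
translate([3250, 1650, 0]) cube([150, 950, 2750]);


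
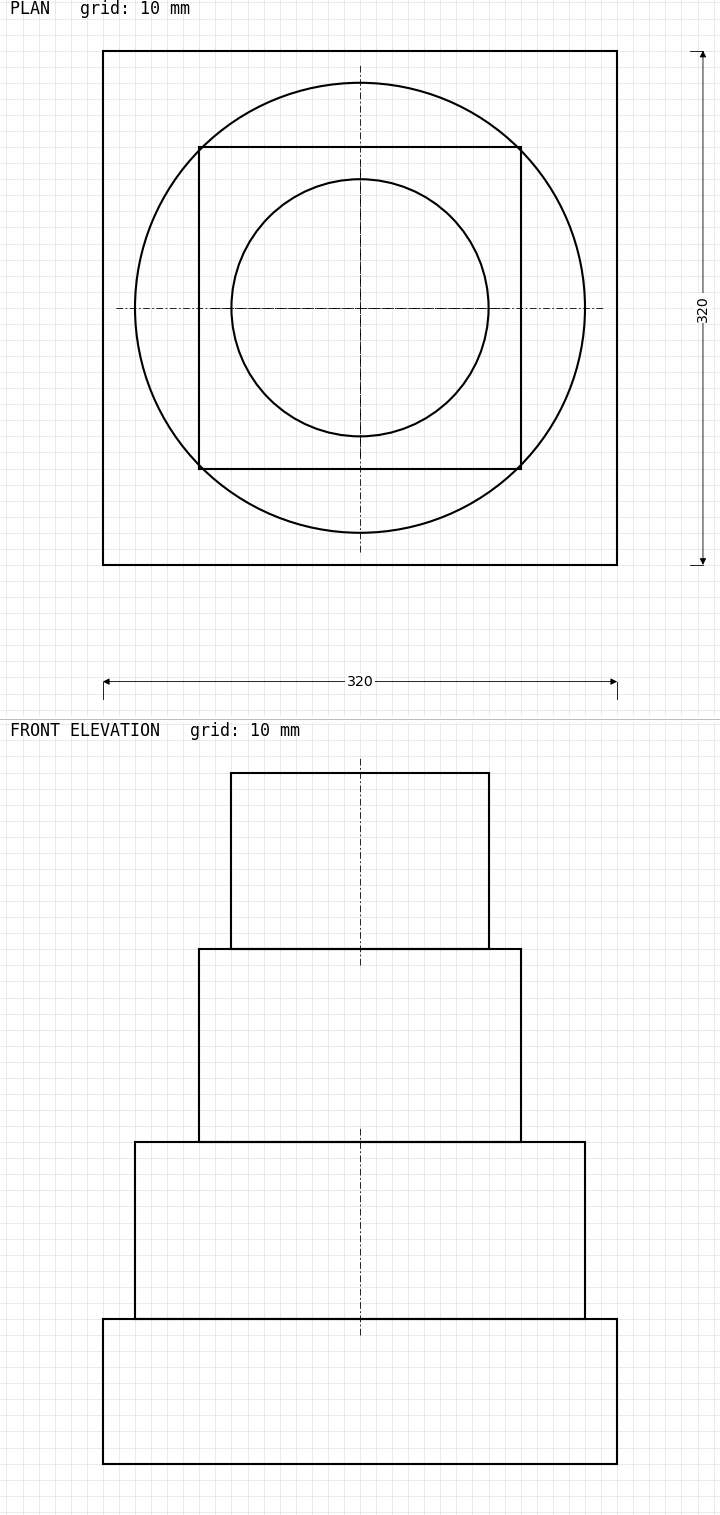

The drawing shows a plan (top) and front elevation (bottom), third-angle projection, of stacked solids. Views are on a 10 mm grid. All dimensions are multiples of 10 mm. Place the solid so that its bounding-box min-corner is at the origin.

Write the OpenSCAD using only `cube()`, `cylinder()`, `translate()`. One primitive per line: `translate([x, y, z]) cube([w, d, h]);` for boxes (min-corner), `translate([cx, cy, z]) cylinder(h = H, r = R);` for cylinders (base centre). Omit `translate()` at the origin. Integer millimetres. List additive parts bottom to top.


cube([320, 320, 90]);
translate([160, 160, 90]) cylinder(h = 110, r = 140);
translate([60, 60, 200]) cube([200, 200, 120]);
translate([160, 160, 320]) cylinder(h = 110, r = 80);


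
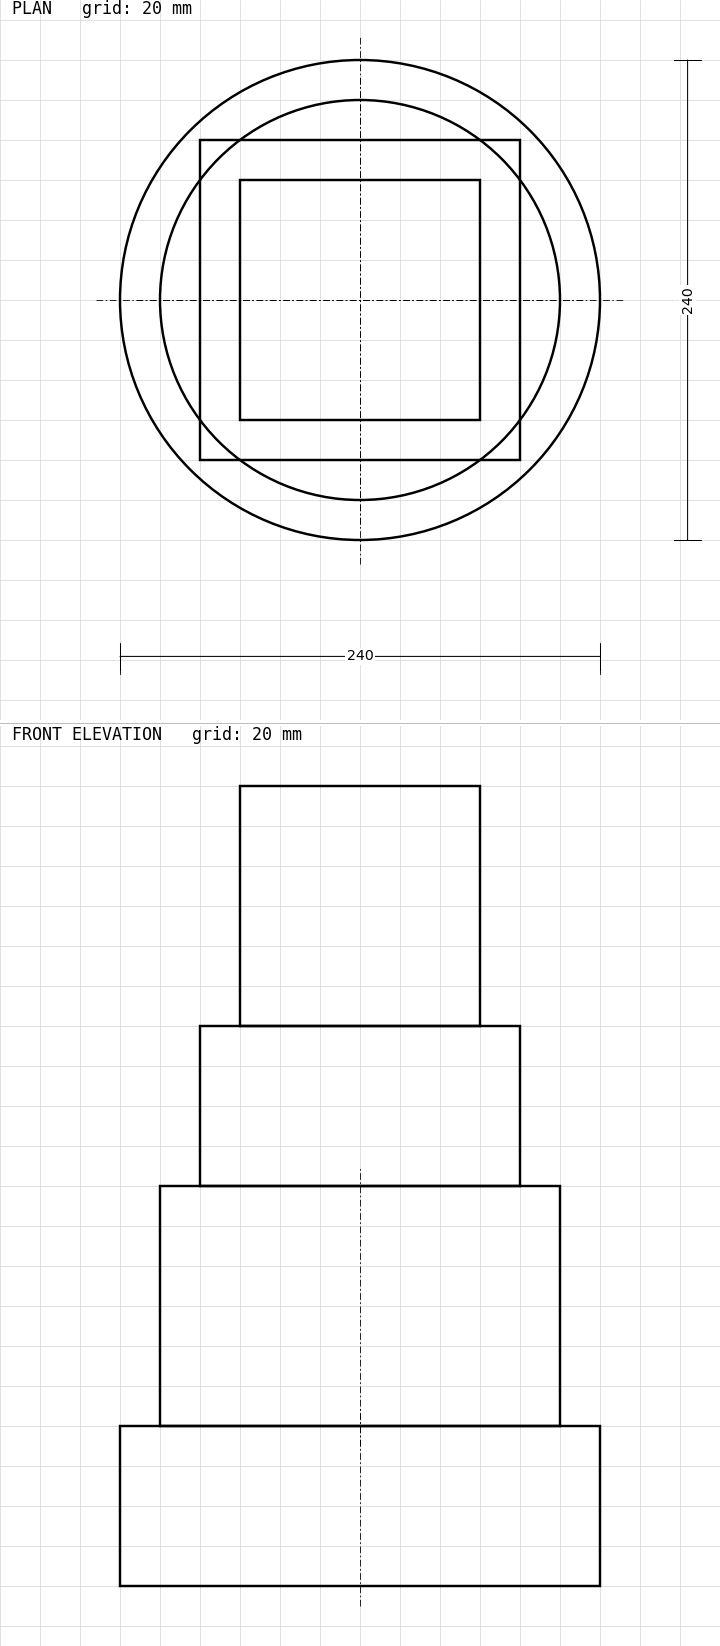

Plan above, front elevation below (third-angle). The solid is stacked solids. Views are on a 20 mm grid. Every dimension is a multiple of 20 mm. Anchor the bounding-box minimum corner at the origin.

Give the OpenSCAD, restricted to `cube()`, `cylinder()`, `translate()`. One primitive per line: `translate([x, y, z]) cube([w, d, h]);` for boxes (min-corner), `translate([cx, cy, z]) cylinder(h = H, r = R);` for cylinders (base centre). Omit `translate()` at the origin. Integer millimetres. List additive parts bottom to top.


translate([120, 120, 0]) cylinder(h = 80, r = 120);
translate([120, 120, 80]) cylinder(h = 120, r = 100);
translate([40, 40, 200]) cube([160, 160, 80]);
translate([60, 60, 280]) cube([120, 120, 120]);


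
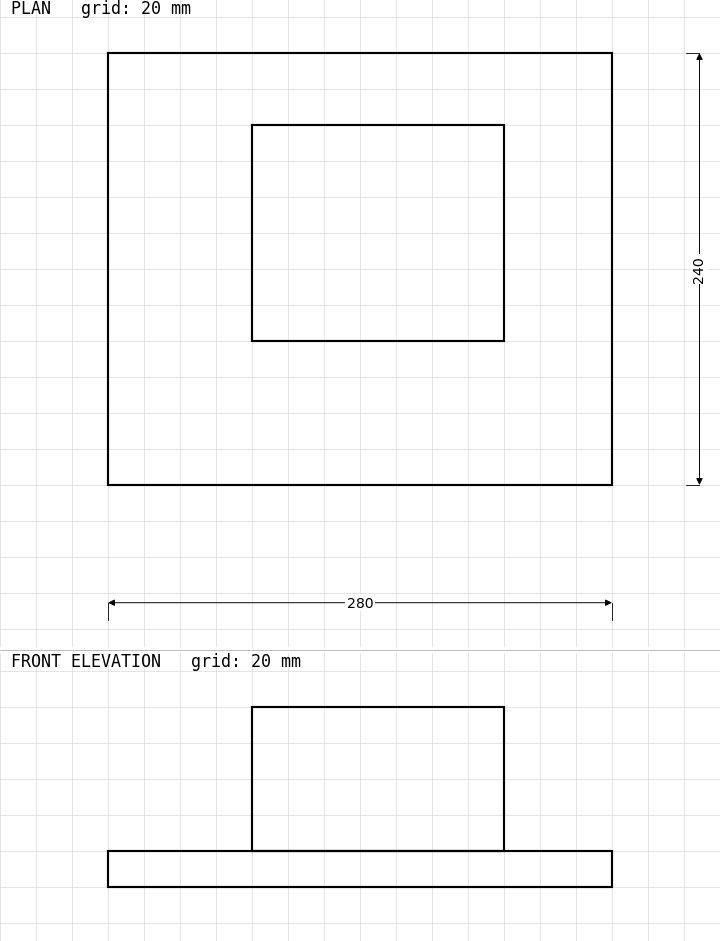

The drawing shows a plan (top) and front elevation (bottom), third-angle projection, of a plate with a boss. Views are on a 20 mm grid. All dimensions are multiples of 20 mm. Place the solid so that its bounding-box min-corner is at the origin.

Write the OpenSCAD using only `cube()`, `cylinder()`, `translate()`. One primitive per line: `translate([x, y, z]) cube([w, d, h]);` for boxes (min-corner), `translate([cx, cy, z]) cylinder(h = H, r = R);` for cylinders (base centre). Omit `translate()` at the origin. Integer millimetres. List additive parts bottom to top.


cube([280, 240, 20]);
translate([80, 80, 20]) cube([140, 120, 80]);


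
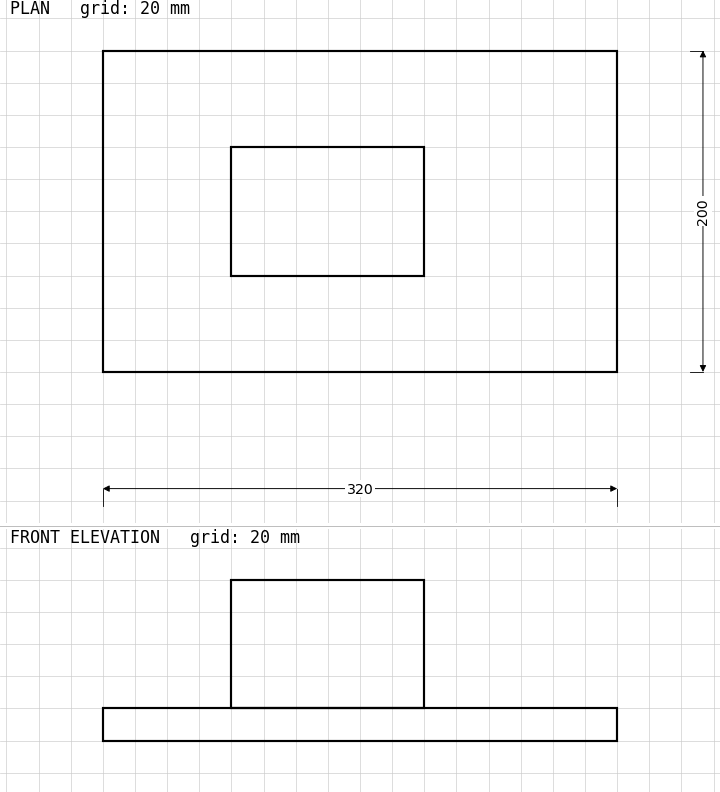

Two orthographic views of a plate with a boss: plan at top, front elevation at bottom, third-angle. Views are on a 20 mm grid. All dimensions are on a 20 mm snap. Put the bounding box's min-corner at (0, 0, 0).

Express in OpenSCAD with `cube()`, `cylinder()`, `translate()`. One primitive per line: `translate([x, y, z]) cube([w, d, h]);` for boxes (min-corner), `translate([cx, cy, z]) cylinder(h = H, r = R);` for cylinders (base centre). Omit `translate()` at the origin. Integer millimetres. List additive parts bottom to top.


cube([320, 200, 20]);
translate([80, 60, 20]) cube([120, 80, 80]);
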